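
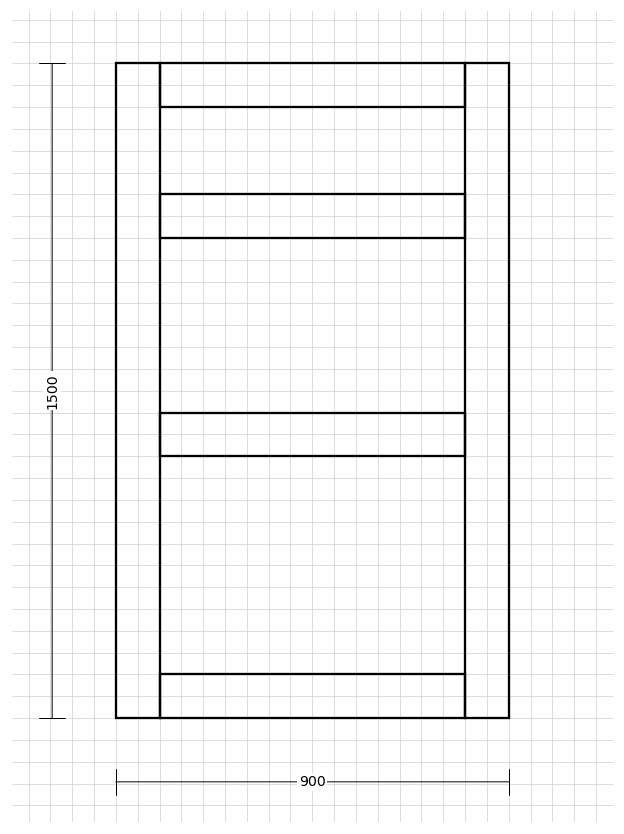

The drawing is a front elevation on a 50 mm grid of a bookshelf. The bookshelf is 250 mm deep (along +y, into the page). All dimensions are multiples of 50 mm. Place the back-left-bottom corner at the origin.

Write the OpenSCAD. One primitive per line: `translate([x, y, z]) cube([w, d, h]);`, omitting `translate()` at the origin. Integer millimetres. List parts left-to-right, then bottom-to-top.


cube([100, 250, 1500]);
translate([100, 0, 0]) cube([700, 250, 100]);
translate([100, 0, 600]) cube([700, 250, 100]);
translate([100, 0, 1100]) cube([700, 250, 100]);
translate([100, 0, 1400]) cube([700, 250, 100]);
translate([800, 0, 0]) cube([100, 250, 1500]);


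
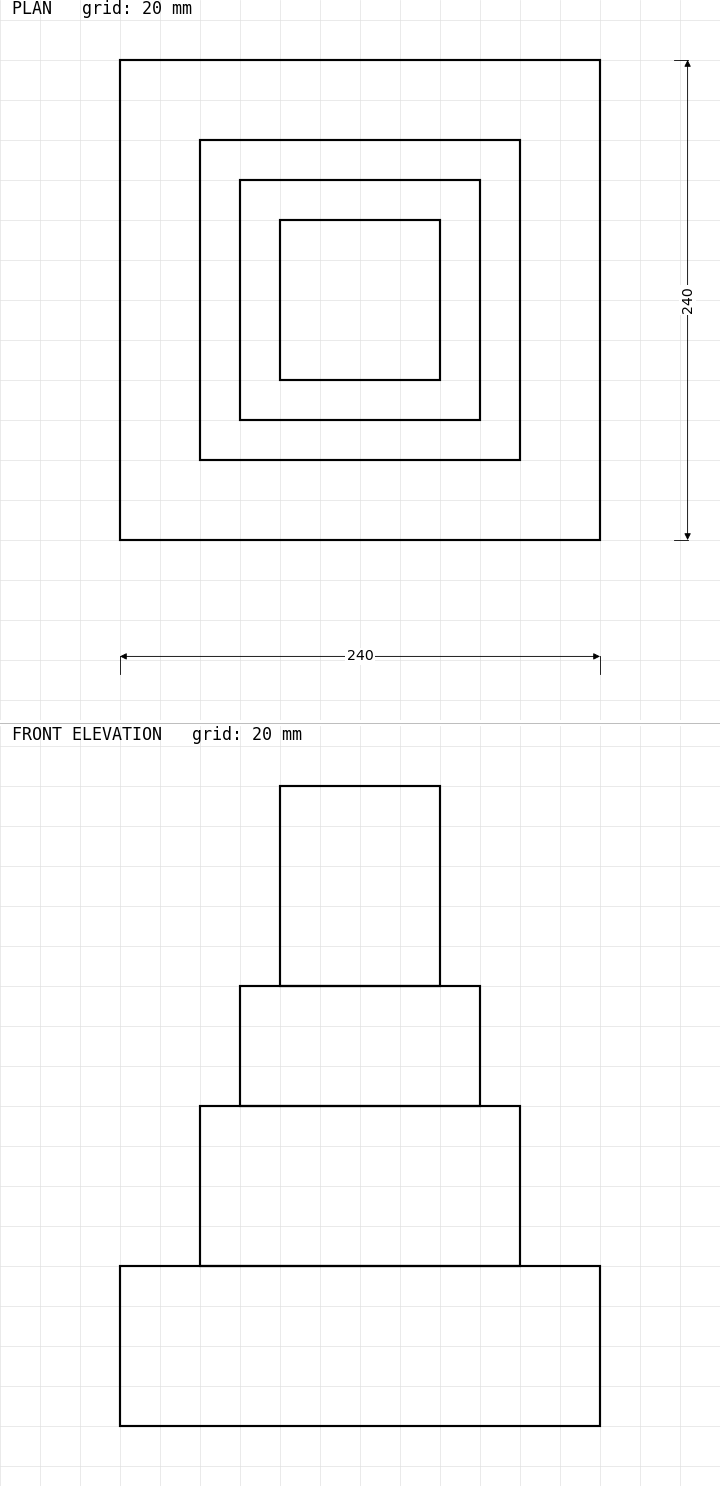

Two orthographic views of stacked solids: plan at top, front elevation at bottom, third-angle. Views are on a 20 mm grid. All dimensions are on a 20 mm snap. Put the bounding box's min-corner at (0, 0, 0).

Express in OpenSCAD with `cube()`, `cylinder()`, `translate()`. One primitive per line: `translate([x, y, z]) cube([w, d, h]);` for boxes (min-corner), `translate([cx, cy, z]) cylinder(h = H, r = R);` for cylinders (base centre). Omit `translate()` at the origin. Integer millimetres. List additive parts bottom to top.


cube([240, 240, 80]);
translate([40, 40, 80]) cube([160, 160, 80]);
translate([60, 60, 160]) cube([120, 120, 60]);
translate([80, 80, 220]) cube([80, 80, 100]);


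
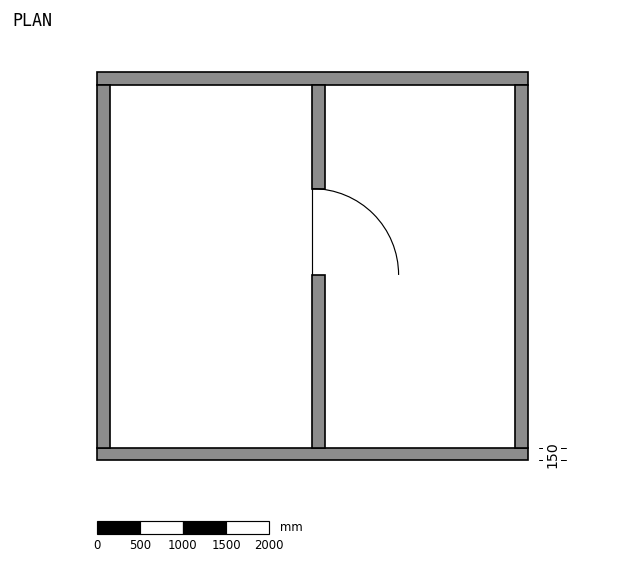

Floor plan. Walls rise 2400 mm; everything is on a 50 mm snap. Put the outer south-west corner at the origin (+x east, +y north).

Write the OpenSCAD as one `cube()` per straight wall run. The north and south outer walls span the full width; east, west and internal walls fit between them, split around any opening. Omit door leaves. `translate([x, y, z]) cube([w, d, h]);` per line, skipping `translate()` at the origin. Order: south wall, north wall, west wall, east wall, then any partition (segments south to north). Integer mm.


cube([5000, 150, 2400]);
translate([0, 4350, 0]) cube([5000, 150, 2400]);
translate([0, 150, 0]) cube([150, 4200, 2400]);
translate([4850, 150, 0]) cube([150, 4200, 2400]);
translate([2500, 150, 0]) cube([150, 2000, 2400]);
translate([2500, 3150, 0]) cube([150, 1200, 2400]);


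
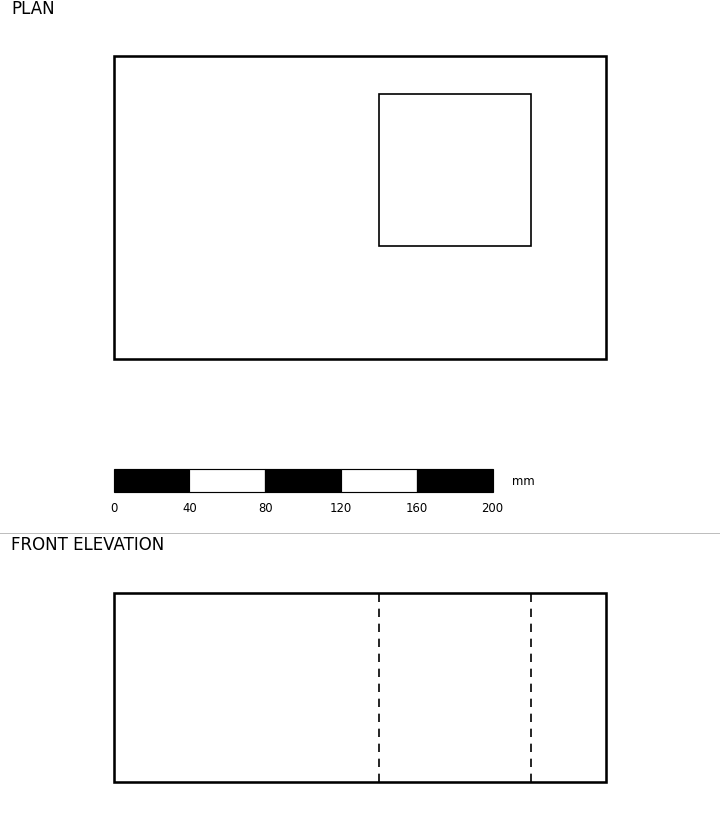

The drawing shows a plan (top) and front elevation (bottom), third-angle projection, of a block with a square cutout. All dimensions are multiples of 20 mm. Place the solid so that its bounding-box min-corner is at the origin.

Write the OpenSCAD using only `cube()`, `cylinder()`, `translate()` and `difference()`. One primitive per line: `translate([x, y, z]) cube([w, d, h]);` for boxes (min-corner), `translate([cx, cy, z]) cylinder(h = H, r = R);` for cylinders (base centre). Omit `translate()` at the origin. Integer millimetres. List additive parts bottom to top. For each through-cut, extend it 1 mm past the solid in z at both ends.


difference() {
  cube([260, 160, 100]);
  translate([140, 60, -1]) cube([80, 80, 102]);
}


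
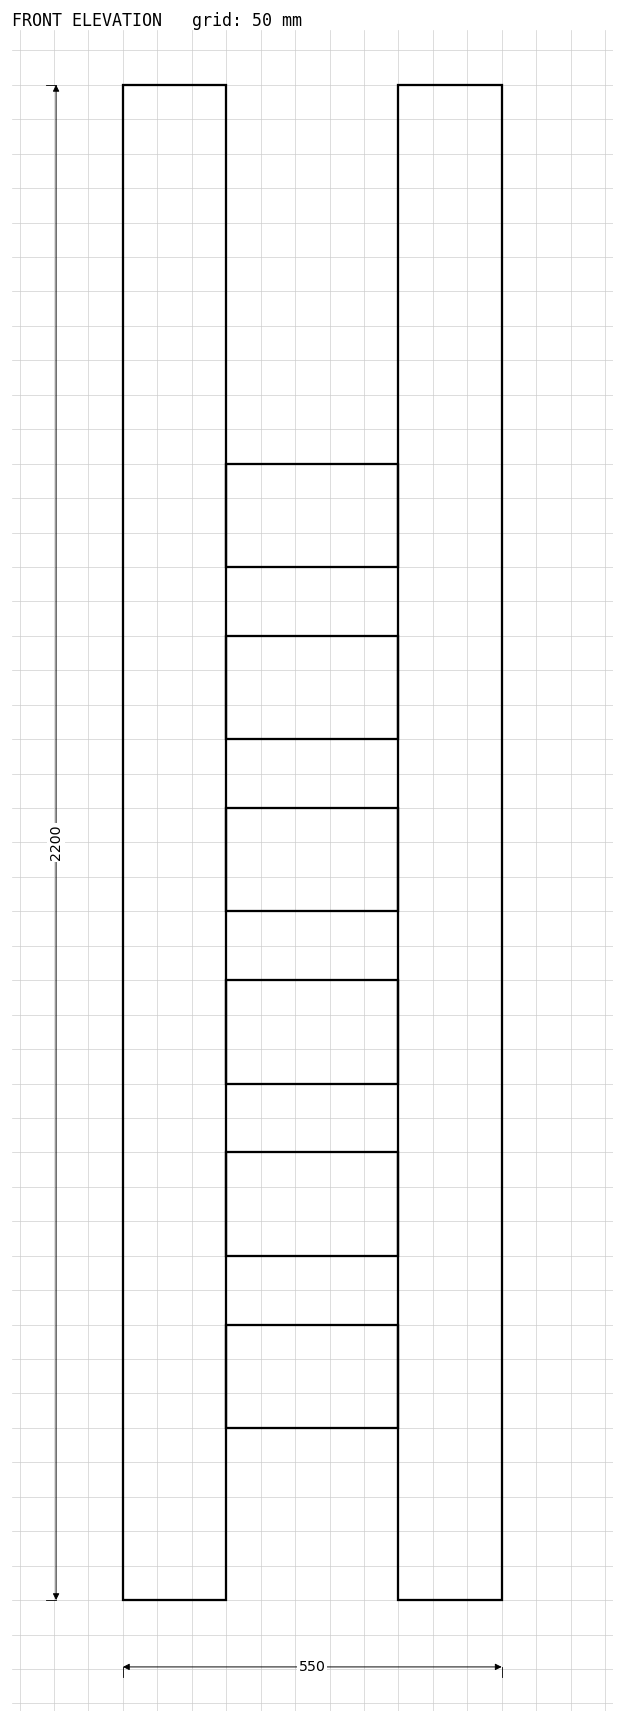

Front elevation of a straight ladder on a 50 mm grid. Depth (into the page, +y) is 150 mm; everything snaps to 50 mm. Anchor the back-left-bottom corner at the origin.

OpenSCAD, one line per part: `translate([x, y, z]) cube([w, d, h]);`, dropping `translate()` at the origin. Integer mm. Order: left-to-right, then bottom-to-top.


cube([150, 150, 2200]);
translate([150, 0, 250]) cube([250, 150, 150]);
translate([150, 0, 500]) cube([250, 150, 150]);
translate([150, 0, 750]) cube([250, 150, 150]);
translate([150, 0, 1000]) cube([250, 150, 150]);
translate([150, 0, 1250]) cube([250, 150, 150]);
translate([150, 0, 1500]) cube([250, 150, 150]);
translate([400, 0, 0]) cube([150, 150, 2200]);


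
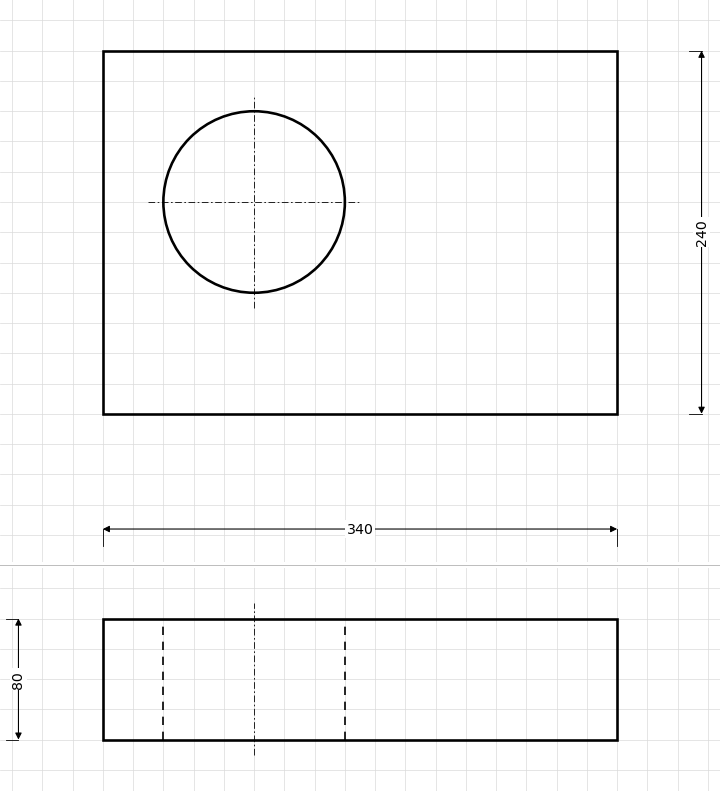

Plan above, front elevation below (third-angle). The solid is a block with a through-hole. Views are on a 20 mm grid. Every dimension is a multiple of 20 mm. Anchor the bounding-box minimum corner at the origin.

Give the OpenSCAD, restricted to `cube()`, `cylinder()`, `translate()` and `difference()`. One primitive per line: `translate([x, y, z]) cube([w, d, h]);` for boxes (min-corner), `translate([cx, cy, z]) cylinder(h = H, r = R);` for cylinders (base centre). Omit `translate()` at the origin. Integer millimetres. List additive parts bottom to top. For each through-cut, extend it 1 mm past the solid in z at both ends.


difference() {
  cube([340, 240, 80]);
  translate([100, 140, -1]) cylinder(h = 82, r = 60);
}


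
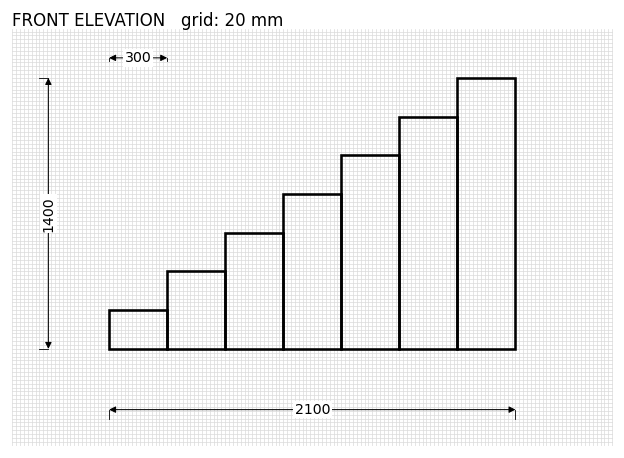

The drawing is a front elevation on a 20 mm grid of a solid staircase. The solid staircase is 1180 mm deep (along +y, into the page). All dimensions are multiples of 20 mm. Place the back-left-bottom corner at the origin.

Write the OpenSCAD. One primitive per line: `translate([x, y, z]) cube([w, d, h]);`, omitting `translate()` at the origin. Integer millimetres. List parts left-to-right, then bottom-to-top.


cube([300, 1180, 200]);
translate([300, 0, 0]) cube([300, 1180, 400]);
translate([600, 0, 0]) cube([300, 1180, 600]);
translate([900, 0, 0]) cube([300, 1180, 800]);
translate([1200, 0, 0]) cube([300, 1180, 1000]);
translate([1500, 0, 0]) cube([300, 1180, 1200]);
translate([1800, 0, 0]) cube([300, 1180, 1400]);


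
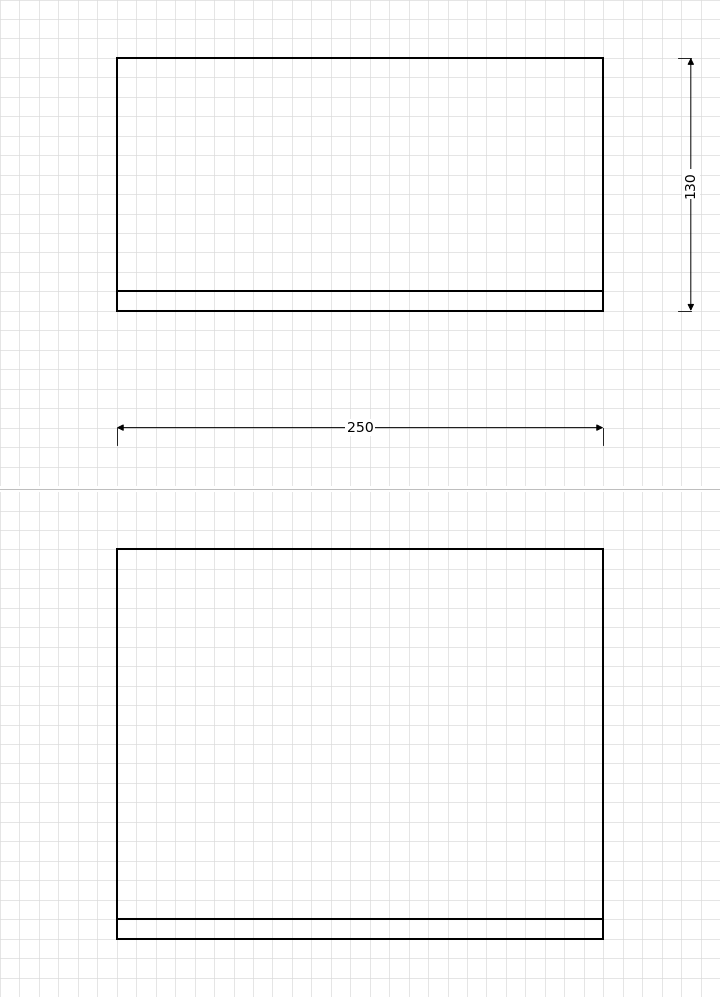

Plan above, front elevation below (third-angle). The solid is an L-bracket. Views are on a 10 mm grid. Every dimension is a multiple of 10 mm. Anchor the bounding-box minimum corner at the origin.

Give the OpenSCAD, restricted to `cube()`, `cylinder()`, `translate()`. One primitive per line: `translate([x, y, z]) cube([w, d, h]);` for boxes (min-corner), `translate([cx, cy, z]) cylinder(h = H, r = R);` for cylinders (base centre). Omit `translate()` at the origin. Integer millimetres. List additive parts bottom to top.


cube([250, 130, 10]);
translate([0, 0, 10]) cube([250, 10, 190]);


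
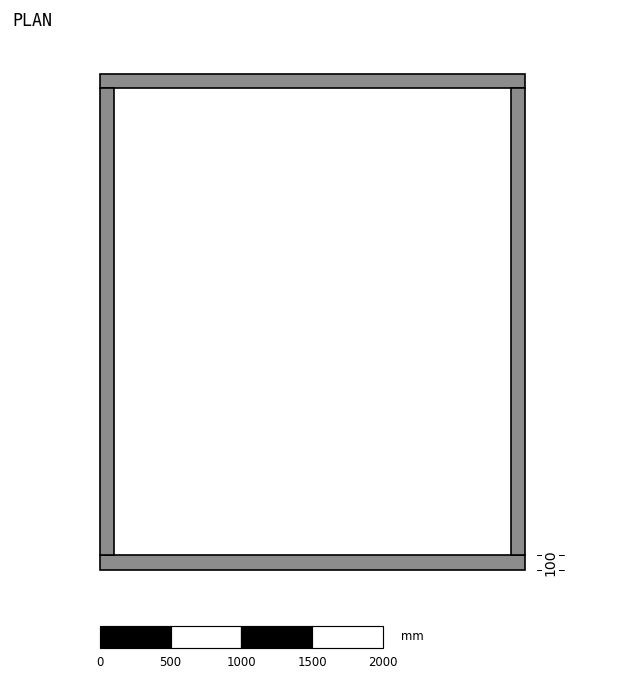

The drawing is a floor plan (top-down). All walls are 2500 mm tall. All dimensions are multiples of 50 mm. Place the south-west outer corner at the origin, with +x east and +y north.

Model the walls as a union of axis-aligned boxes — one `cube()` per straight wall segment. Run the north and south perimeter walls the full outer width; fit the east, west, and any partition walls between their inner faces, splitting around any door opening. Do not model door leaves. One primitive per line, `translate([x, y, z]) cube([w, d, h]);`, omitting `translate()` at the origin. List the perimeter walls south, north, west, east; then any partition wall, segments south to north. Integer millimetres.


cube([3000, 100, 2500]);
translate([0, 3400, 0]) cube([3000, 100, 2500]);
translate([0, 100, 0]) cube([100, 3300, 2500]);
translate([2900, 100, 0]) cube([100, 3300, 2500]);


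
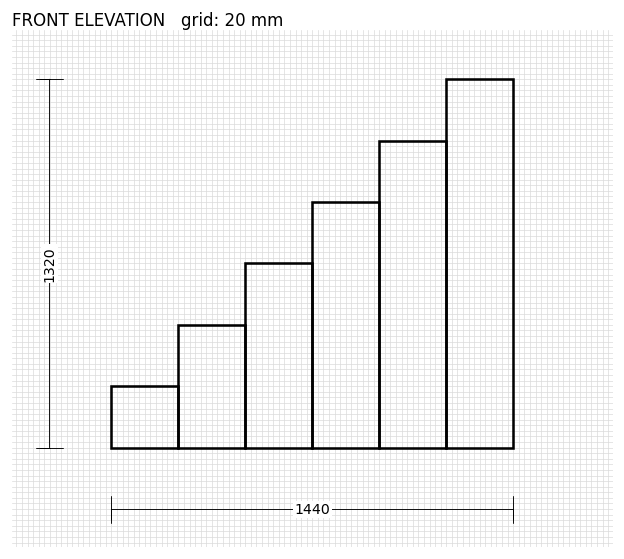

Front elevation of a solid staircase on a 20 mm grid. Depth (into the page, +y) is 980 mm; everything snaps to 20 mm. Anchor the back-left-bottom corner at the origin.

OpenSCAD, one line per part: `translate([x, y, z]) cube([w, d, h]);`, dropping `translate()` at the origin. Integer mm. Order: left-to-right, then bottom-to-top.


cube([240, 980, 220]);
translate([240, 0, 0]) cube([240, 980, 440]);
translate([480, 0, 0]) cube([240, 980, 660]);
translate([720, 0, 0]) cube([240, 980, 880]);
translate([960, 0, 0]) cube([240, 980, 1100]);
translate([1200, 0, 0]) cube([240, 980, 1320]);


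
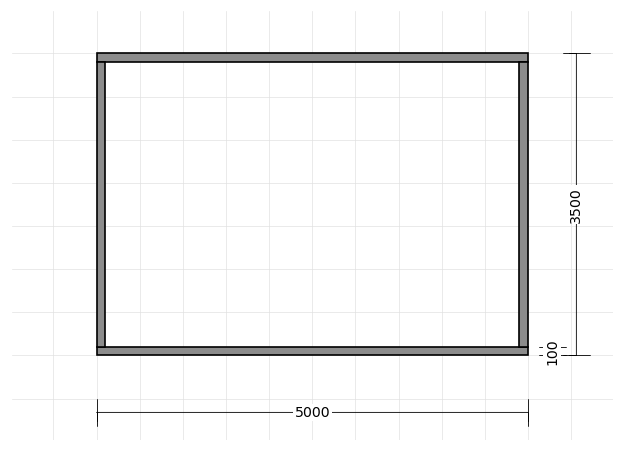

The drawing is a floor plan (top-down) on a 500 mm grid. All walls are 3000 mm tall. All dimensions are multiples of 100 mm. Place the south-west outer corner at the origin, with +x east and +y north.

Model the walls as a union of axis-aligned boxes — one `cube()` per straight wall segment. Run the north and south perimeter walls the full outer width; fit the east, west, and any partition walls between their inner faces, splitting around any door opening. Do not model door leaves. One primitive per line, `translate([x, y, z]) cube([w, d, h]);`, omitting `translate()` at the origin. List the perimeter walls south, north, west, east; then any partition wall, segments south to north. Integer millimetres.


cube([5000, 100, 3000]);
translate([0, 3400, 0]) cube([5000, 100, 3000]);
translate([0, 100, 0]) cube([100, 3300, 3000]);
translate([4900, 100, 0]) cube([100, 3300, 3000]);


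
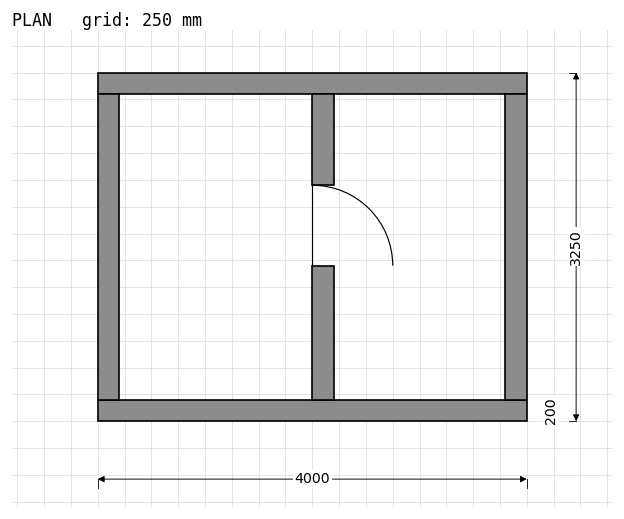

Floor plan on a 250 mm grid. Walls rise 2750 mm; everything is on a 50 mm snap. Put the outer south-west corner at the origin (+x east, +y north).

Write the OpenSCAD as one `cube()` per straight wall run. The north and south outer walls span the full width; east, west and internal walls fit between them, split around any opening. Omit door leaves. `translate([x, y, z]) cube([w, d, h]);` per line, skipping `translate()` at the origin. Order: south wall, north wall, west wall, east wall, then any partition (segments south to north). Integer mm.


cube([4000, 200, 2750]);
translate([0, 3050, 0]) cube([4000, 200, 2750]);
translate([0, 200, 0]) cube([200, 2850, 2750]);
translate([3800, 200, 0]) cube([200, 2850, 2750]);
translate([2000, 200, 0]) cube([200, 1250, 2750]);
translate([2000, 2200, 0]) cube([200, 850, 2750]);


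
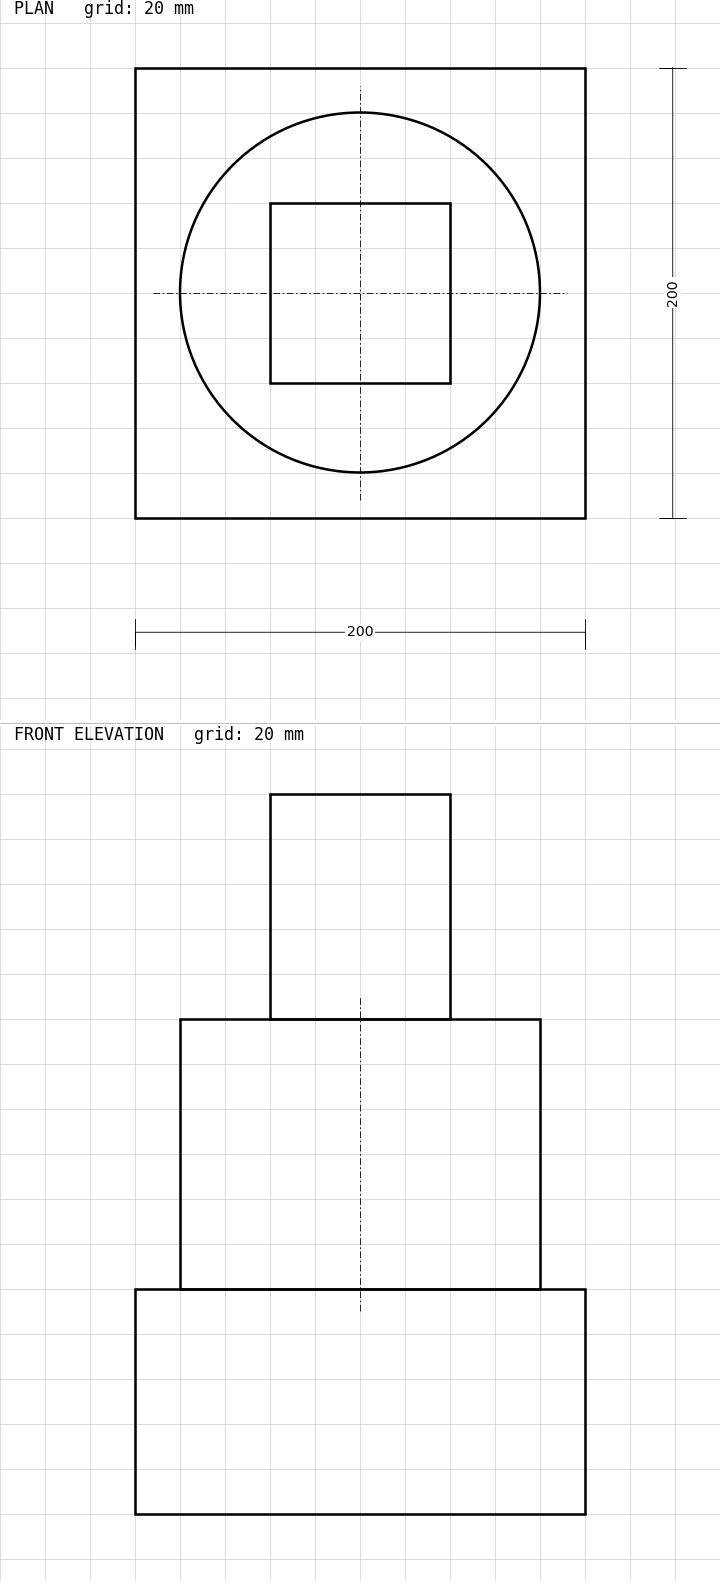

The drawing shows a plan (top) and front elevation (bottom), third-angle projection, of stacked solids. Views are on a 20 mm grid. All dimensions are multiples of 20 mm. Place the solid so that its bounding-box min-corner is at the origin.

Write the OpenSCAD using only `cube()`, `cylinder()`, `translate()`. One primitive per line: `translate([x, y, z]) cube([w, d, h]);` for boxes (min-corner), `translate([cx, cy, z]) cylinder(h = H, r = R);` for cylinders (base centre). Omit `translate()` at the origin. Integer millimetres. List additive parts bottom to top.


cube([200, 200, 100]);
translate([100, 100, 100]) cylinder(h = 120, r = 80);
translate([60, 60, 220]) cube([80, 80, 100]);


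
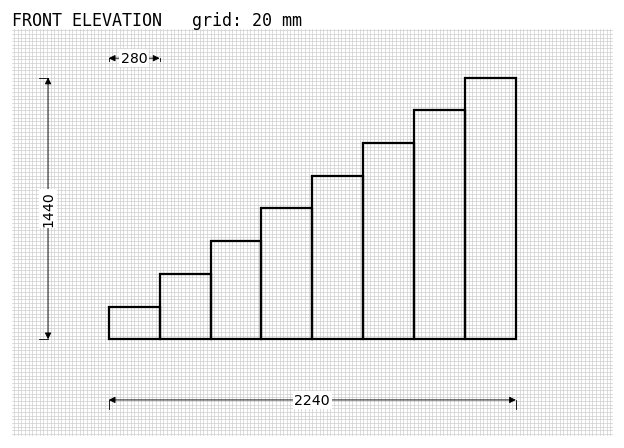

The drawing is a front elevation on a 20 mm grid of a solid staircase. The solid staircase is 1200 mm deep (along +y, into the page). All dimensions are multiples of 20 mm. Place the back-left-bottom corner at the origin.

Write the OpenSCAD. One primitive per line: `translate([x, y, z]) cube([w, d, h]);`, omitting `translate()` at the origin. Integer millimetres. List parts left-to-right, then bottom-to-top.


cube([280, 1200, 180]);
translate([280, 0, 0]) cube([280, 1200, 360]);
translate([560, 0, 0]) cube([280, 1200, 540]);
translate([840, 0, 0]) cube([280, 1200, 720]);
translate([1120, 0, 0]) cube([280, 1200, 900]);
translate([1400, 0, 0]) cube([280, 1200, 1080]);
translate([1680, 0, 0]) cube([280, 1200, 1260]);
translate([1960, 0, 0]) cube([280, 1200, 1440]);


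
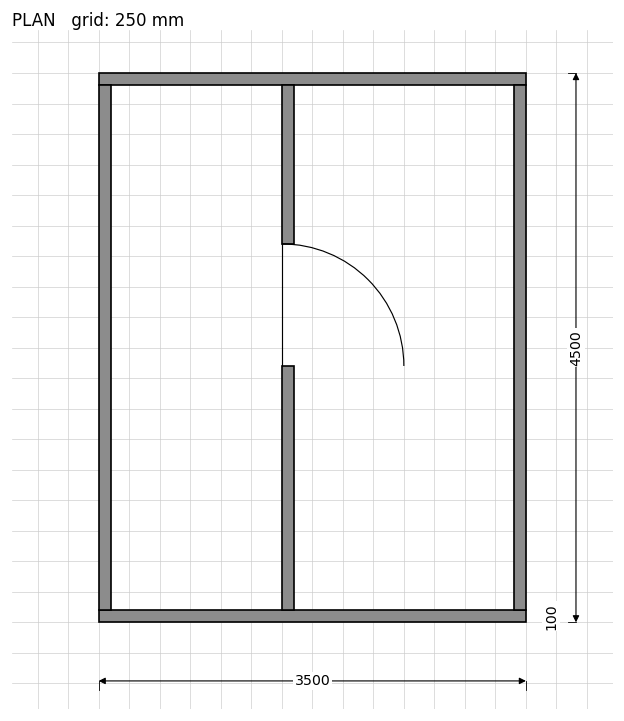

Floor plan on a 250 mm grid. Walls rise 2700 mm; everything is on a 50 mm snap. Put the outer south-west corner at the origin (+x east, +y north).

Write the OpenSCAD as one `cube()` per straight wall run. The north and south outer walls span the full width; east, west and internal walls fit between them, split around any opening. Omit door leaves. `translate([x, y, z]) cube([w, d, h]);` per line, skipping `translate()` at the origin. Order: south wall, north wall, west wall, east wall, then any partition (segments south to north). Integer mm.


cube([3500, 100, 2700]);
translate([0, 4400, 0]) cube([3500, 100, 2700]);
translate([0, 100, 0]) cube([100, 4300, 2700]);
translate([3400, 100, 0]) cube([100, 4300, 2700]);
translate([1500, 100, 0]) cube([100, 2000, 2700]);
translate([1500, 3100, 0]) cube([100, 1300, 2700]);


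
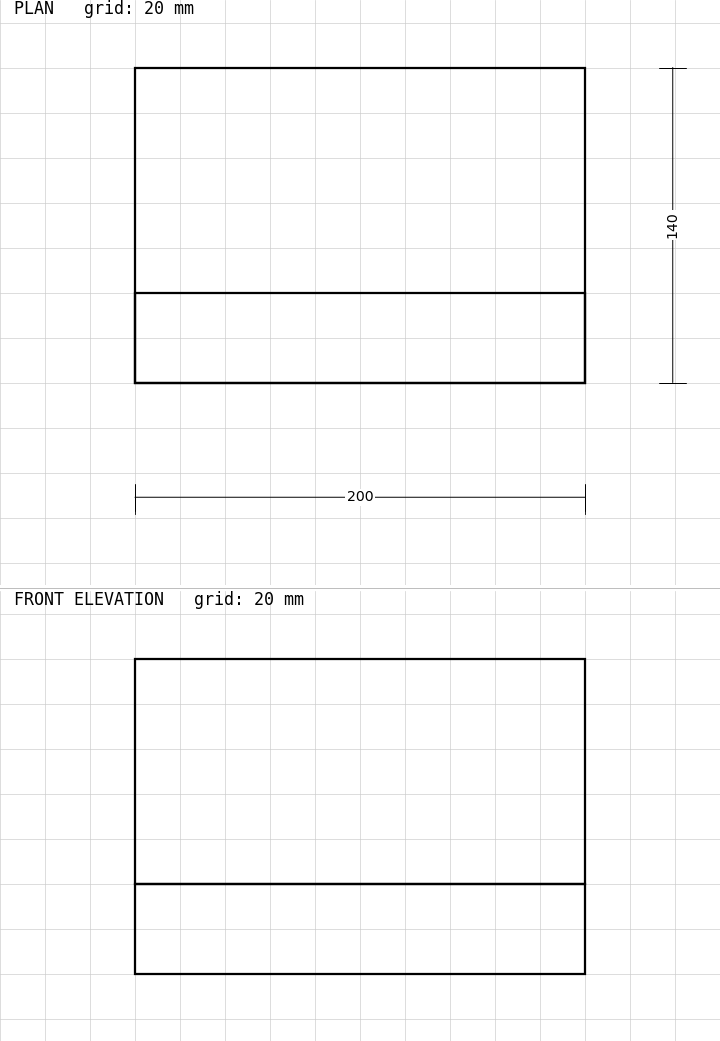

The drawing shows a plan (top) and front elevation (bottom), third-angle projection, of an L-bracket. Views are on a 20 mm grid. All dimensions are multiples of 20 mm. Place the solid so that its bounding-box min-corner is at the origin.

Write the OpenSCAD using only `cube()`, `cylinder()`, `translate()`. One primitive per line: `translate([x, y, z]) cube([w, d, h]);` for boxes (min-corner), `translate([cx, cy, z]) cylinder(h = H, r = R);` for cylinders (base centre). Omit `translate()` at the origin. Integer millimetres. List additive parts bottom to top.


cube([200, 140, 40]);
translate([0, 0, 40]) cube([200, 40, 100]);


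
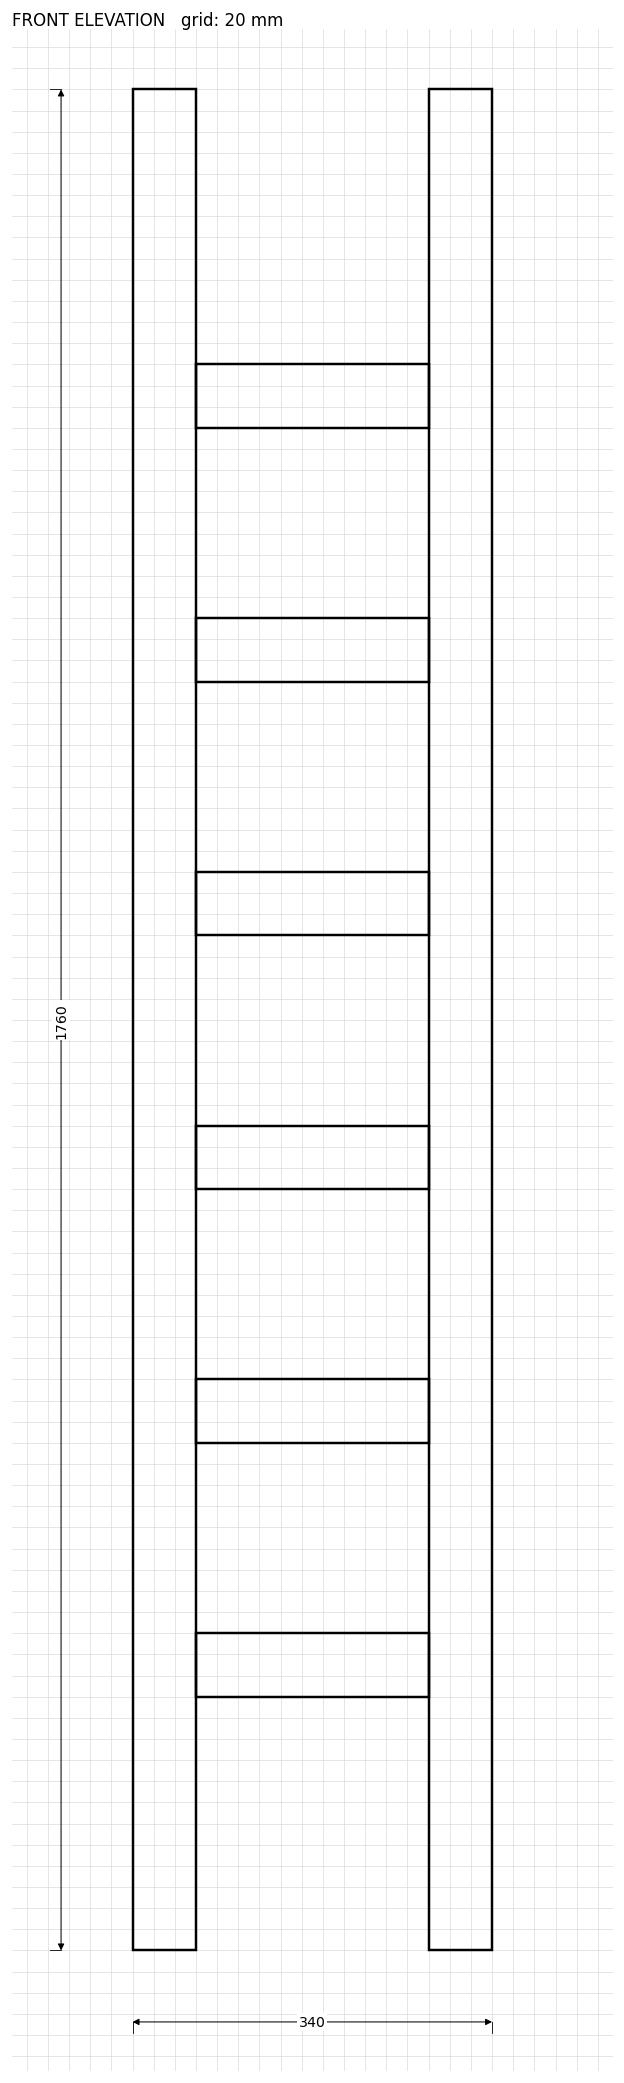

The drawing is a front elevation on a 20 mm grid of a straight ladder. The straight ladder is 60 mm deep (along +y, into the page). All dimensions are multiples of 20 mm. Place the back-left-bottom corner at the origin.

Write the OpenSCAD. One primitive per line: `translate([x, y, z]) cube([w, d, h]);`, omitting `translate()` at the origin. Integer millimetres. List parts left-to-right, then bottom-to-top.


cube([60, 60, 1760]);
translate([60, 0, 240]) cube([220, 60, 60]);
translate([60, 0, 480]) cube([220, 60, 60]);
translate([60, 0, 720]) cube([220, 60, 60]);
translate([60, 0, 960]) cube([220, 60, 60]);
translate([60, 0, 1200]) cube([220, 60, 60]);
translate([60, 0, 1440]) cube([220, 60, 60]);
translate([280, 0, 0]) cube([60, 60, 1760]);


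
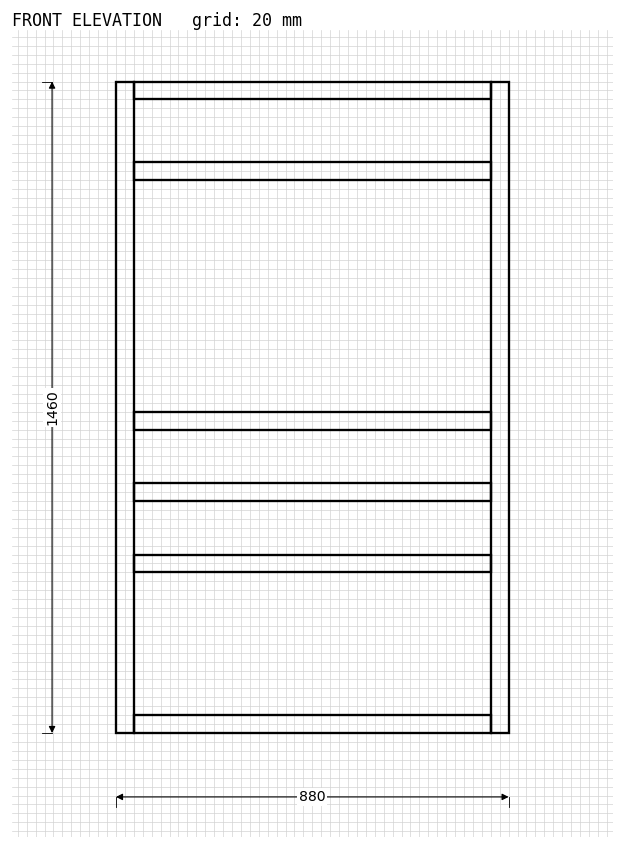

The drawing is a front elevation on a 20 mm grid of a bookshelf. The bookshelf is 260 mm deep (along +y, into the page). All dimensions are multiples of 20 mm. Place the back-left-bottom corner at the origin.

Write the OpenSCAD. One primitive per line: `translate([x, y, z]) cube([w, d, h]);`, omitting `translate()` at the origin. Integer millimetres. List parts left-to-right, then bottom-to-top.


cube([40, 260, 1460]);
translate([40, 0, 0]) cube([800, 260, 40]);
translate([40, 0, 360]) cube([800, 260, 40]);
translate([40, 0, 520]) cube([800, 260, 40]);
translate([40, 0, 680]) cube([800, 260, 40]);
translate([40, 0, 1240]) cube([800, 260, 40]);
translate([40, 0, 1420]) cube([800, 260, 40]);
translate([840, 0, 0]) cube([40, 260, 1460]);


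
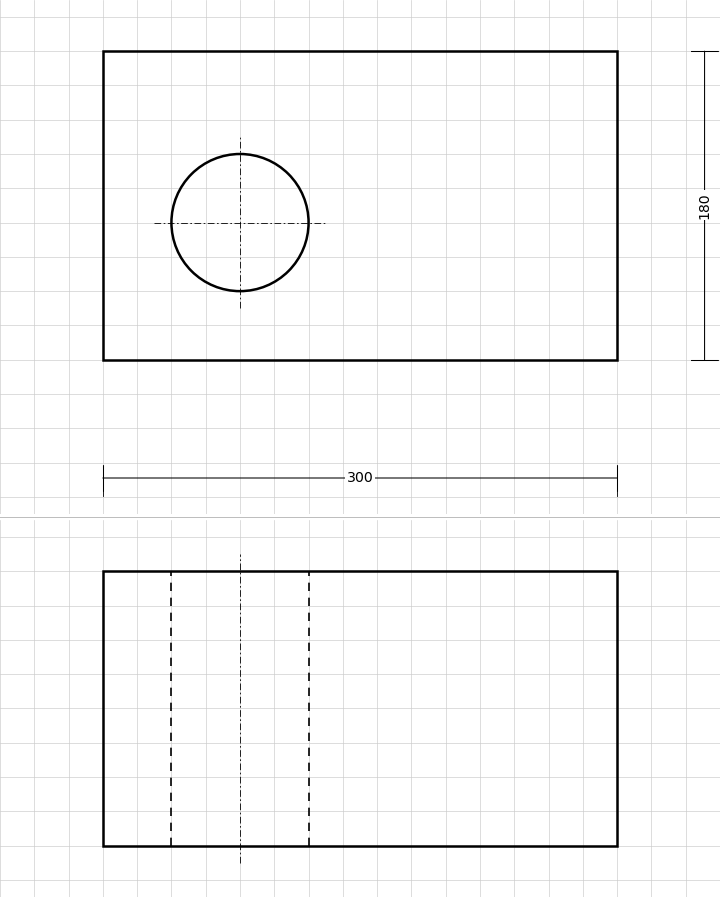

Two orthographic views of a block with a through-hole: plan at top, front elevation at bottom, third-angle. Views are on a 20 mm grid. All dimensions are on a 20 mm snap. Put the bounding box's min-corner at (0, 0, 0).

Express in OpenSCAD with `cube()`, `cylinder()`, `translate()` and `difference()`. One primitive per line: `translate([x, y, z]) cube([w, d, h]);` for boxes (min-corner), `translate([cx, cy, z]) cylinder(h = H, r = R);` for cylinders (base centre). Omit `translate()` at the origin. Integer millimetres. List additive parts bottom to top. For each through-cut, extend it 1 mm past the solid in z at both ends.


difference() {
  cube([300, 180, 160]);
  translate([80, 80, -1]) cylinder(h = 162, r = 40);
}


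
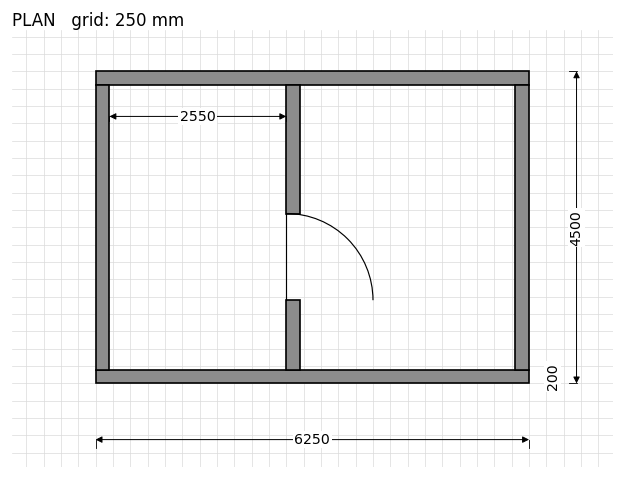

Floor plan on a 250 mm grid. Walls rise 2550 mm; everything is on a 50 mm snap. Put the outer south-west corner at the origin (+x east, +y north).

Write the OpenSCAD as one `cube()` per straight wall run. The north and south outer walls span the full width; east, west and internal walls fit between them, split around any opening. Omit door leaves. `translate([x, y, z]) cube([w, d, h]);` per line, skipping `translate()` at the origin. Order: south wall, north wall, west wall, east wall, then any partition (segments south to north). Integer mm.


cube([6250, 200, 2550]);
translate([0, 4300, 0]) cube([6250, 200, 2550]);
translate([0, 200, 0]) cube([200, 4100, 2550]);
translate([6050, 200, 0]) cube([200, 4100, 2550]);
translate([2750, 200, 0]) cube([200, 1000, 2550]);
translate([2750, 2450, 0]) cube([200, 1850, 2550]);


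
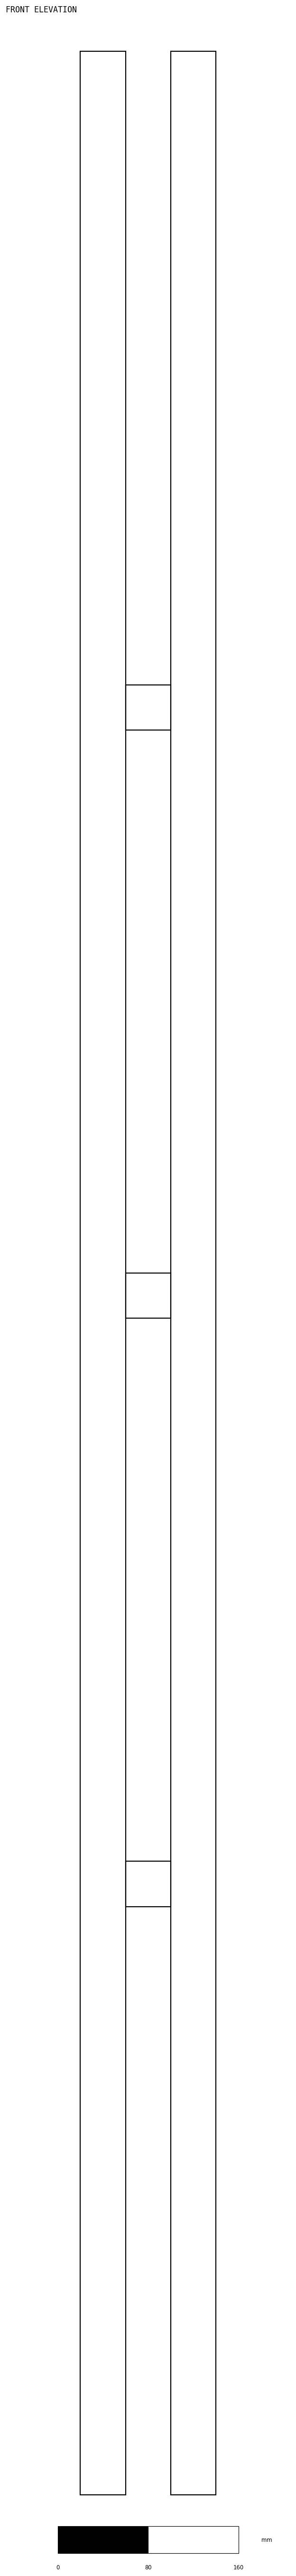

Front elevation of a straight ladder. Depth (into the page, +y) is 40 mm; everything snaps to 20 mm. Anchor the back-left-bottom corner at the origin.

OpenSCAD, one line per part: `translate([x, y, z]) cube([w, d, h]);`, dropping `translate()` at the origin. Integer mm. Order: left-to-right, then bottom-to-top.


cube([40, 40, 2160]);
translate([40, 0, 520]) cube([40, 40, 40]);
translate([40, 0, 1040]) cube([40, 40, 40]);
translate([40, 0, 1560]) cube([40, 40, 40]);
translate([80, 0, 0]) cube([40, 40, 2160]);


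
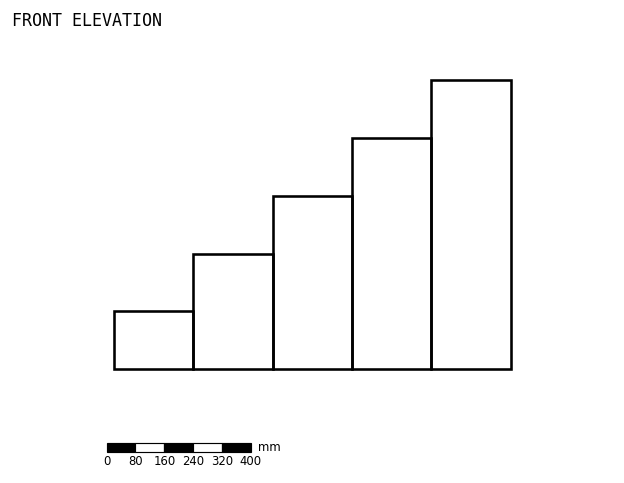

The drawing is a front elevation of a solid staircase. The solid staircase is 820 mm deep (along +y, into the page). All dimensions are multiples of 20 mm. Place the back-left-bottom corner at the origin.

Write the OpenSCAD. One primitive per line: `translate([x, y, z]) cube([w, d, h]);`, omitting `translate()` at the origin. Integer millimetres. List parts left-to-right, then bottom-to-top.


cube([220, 820, 160]);
translate([220, 0, 0]) cube([220, 820, 320]);
translate([440, 0, 0]) cube([220, 820, 480]);
translate([660, 0, 0]) cube([220, 820, 640]);
translate([880, 0, 0]) cube([220, 820, 800]);


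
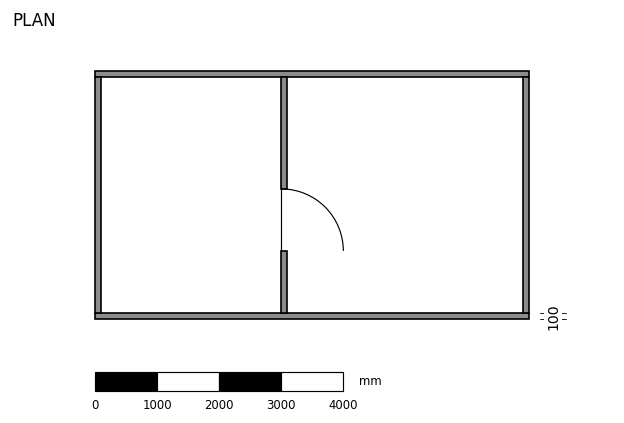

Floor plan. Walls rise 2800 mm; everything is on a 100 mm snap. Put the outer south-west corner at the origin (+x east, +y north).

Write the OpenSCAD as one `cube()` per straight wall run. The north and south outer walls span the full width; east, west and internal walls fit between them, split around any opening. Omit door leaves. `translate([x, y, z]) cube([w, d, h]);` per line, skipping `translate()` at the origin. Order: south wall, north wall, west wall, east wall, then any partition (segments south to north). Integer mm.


cube([7000, 100, 2800]);
translate([0, 3900, 0]) cube([7000, 100, 2800]);
translate([0, 100, 0]) cube([100, 3800, 2800]);
translate([6900, 100, 0]) cube([100, 3800, 2800]);
translate([3000, 100, 0]) cube([100, 1000, 2800]);
translate([3000, 2100, 0]) cube([100, 1800, 2800]);


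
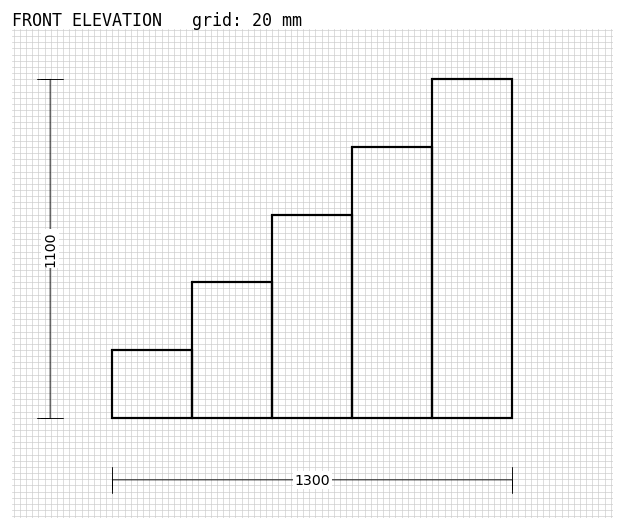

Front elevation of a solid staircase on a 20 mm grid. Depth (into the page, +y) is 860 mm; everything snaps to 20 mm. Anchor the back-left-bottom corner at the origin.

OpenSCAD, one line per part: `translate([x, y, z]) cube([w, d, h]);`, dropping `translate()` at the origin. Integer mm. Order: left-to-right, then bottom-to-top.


cube([260, 860, 220]);
translate([260, 0, 0]) cube([260, 860, 440]);
translate([520, 0, 0]) cube([260, 860, 660]);
translate([780, 0, 0]) cube([260, 860, 880]);
translate([1040, 0, 0]) cube([260, 860, 1100]);


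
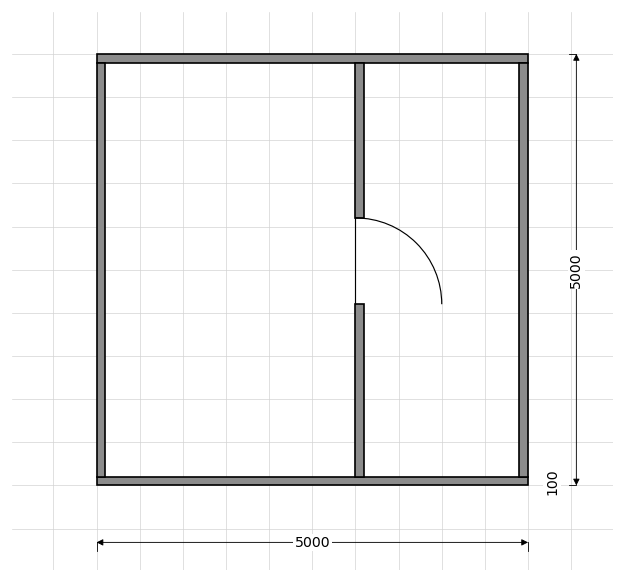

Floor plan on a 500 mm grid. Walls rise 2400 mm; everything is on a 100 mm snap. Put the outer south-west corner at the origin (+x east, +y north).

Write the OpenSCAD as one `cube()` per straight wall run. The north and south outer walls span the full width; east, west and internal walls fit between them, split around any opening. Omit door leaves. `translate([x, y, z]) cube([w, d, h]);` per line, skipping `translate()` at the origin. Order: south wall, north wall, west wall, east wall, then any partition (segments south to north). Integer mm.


cube([5000, 100, 2400]);
translate([0, 4900, 0]) cube([5000, 100, 2400]);
translate([0, 100, 0]) cube([100, 4800, 2400]);
translate([4900, 100, 0]) cube([100, 4800, 2400]);
translate([3000, 100, 0]) cube([100, 2000, 2400]);
translate([3000, 3100, 0]) cube([100, 1800, 2400]);


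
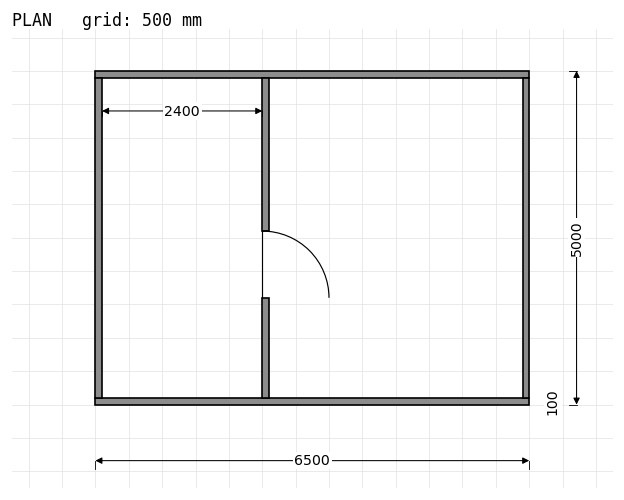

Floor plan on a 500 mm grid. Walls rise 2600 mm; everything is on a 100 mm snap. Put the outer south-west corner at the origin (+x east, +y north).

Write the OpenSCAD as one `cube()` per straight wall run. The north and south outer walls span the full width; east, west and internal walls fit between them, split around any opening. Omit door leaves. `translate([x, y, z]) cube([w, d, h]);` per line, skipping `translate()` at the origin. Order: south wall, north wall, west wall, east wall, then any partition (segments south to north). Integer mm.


cube([6500, 100, 2600]);
translate([0, 4900, 0]) cube([6500, 100, 2600]);
translate([0, 100, 0]) cube([100, 4800, 2600]);
translate([6400, 100, 0]) cube([100, 4800, 2600]);
translate([2500, 100, 0]) cube([100, 1500, 2600]);
translate([2500, 2600, 0]) cube([100, 2300, 2600]);


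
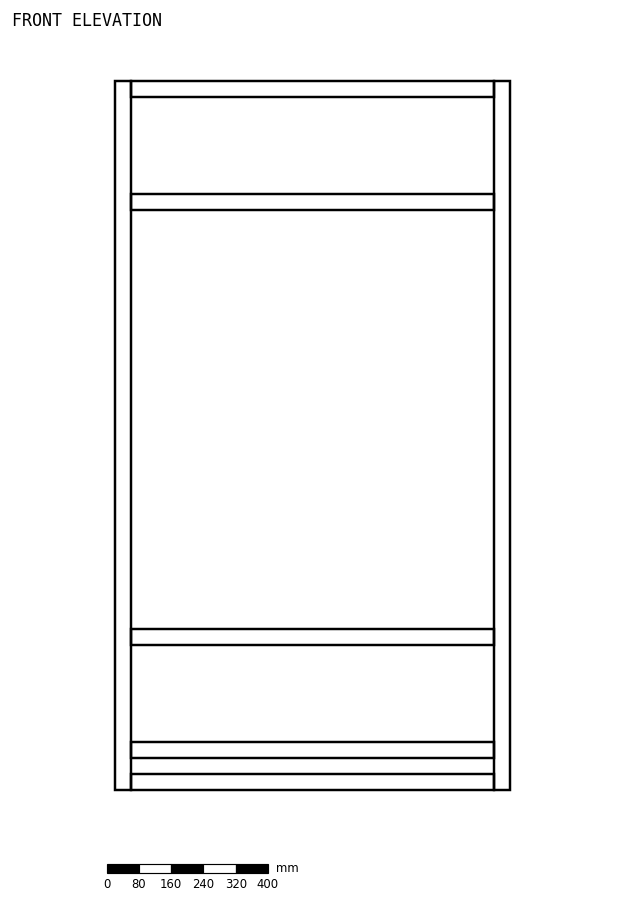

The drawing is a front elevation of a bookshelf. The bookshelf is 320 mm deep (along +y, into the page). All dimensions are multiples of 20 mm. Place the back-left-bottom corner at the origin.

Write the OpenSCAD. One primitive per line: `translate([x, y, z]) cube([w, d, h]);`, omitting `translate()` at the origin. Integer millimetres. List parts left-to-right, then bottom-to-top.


cube([40, 320, 1760]);
translate([40, 0, 0]) cube([900, 320, 40]);
translate([40, 0, 80]) cube([900, 320, 40]);
translate([40, 0, 360]) cube([900, 320, 40]);
translate([40, 0, 1440]) cube([900, 320, 40]);
translate([40, 0, 1720]) cube([900, 320, 40]);
translate([940, 0, 0]) cube([40, 320, 1760]);


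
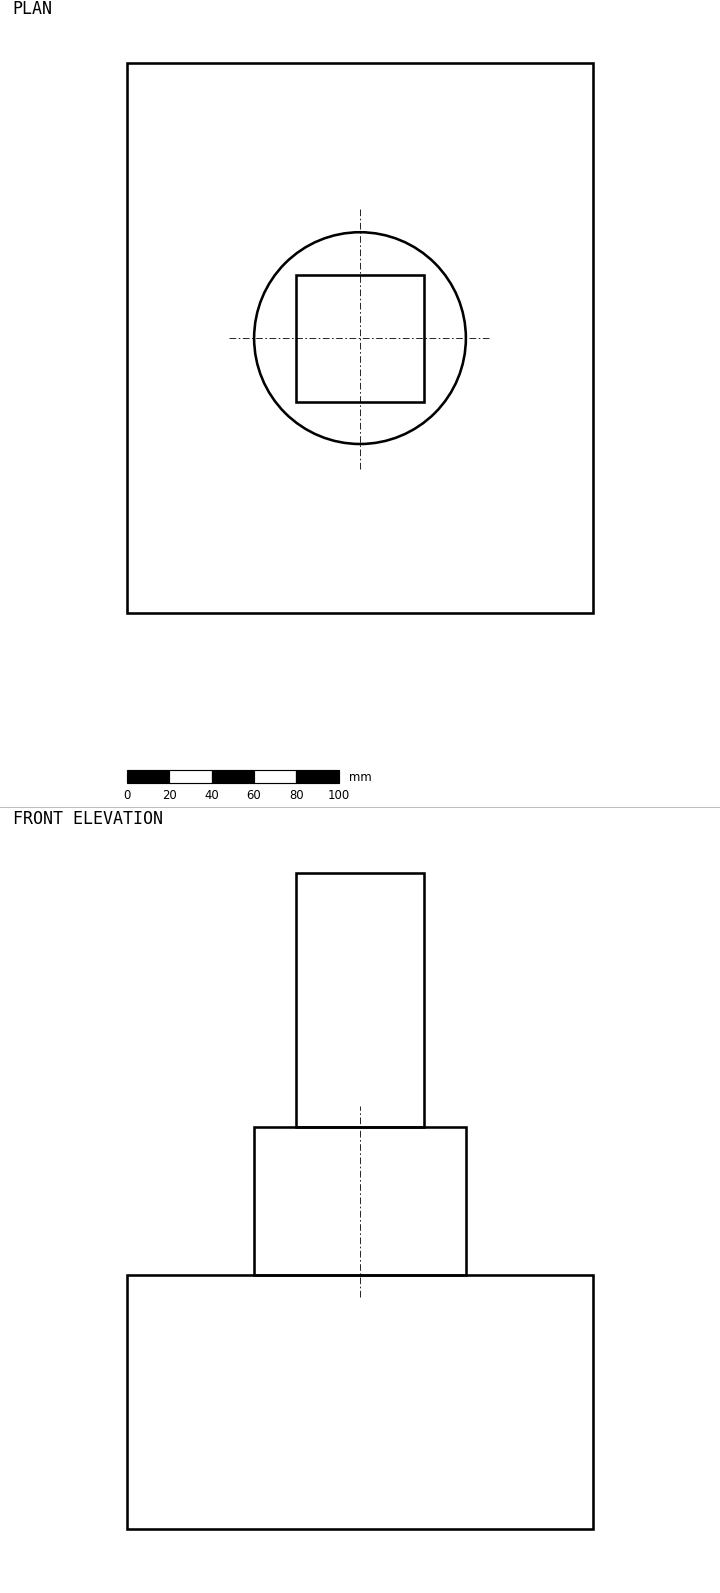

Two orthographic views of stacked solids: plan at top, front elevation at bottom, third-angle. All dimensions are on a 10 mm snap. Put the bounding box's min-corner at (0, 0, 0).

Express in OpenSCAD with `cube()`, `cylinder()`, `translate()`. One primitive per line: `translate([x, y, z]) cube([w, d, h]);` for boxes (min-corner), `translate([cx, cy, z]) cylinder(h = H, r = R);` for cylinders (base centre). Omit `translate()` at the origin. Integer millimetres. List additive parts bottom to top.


cube([220, 260, 120]);
translate([110, 130, 120]) cylinder(h = 70, r = 50);
translate([80, 100, 190]) cube([60, 60, 120]);


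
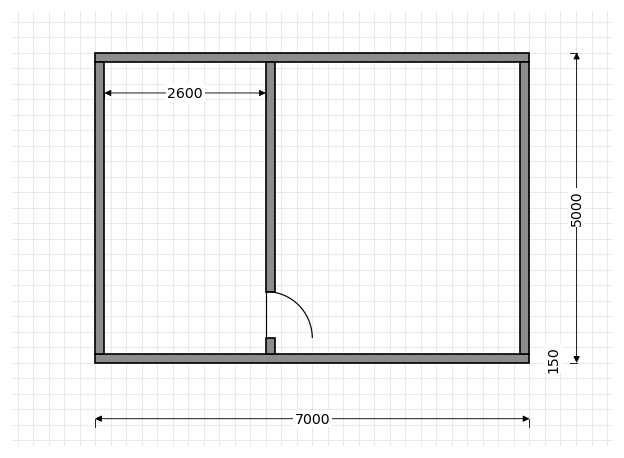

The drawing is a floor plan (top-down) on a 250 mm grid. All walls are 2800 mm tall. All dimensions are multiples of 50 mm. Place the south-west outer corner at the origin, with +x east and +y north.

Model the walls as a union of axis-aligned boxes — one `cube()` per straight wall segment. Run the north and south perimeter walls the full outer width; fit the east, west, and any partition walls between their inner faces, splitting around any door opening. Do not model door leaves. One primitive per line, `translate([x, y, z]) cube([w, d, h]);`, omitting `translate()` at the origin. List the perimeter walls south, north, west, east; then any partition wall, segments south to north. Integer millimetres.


cube([7000, 150, 2800]);
translate([0, 4850, 0]) cube([7000, 150, 2800]);
translate([0, 150, 0]) cube([150, 4700, 2800]);
translate([6850, 150, 0]) cube([150, 4700, 2800]);
translate([2750, 150, 0]) cube([150, 250, 2800]);
translate([2750, 1150, 0]) cube([150, 3700, 2800]);


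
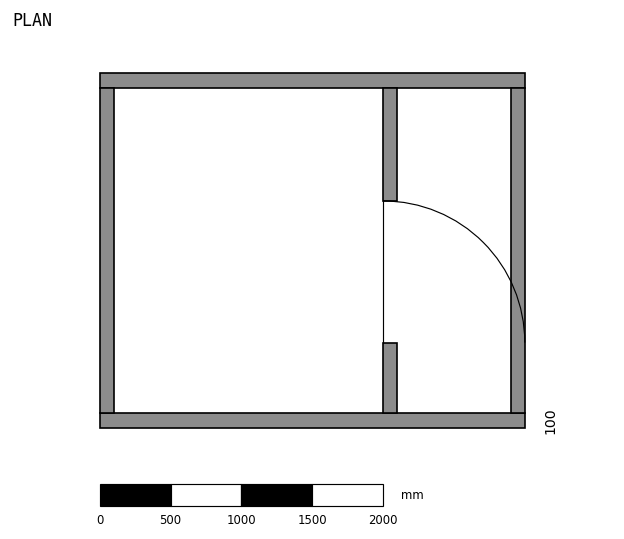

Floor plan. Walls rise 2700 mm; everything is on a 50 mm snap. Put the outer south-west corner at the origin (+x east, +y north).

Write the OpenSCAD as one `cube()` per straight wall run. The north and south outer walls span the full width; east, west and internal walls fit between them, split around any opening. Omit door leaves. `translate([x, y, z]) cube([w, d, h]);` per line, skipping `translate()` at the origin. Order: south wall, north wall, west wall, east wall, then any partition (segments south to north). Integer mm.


cube([3000, 100, 2700]);
translate([0, 2400, 0]) cube([3000, 100, 2700]);
translate([0, 100, 0]) cube([100, 2300, 2700]);
translate([2900, 100, 0]) cube([100, 2300, 2700]);
translate([2000, 100, 0]) cube([100, 500, 2700]);
translate([2000, 1600, 0]) cube([100, 800, 2700]);


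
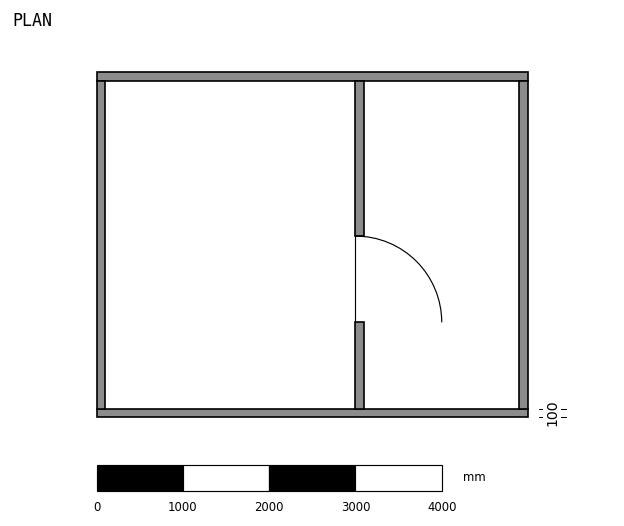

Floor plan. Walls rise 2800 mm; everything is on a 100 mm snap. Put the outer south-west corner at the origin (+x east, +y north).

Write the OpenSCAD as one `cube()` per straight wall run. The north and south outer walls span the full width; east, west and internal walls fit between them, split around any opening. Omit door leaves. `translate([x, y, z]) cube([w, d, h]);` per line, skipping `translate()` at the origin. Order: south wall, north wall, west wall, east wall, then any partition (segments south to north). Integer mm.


cube([5000, 100, 2800]);
translate([0, 3900, 0]) cube([5000, 100, 2800]);
translate([0, 100, 0]) cube([100, 3800, 2800]);
translate([4900, 100, 0]) cube([100, 3800, 2800]);
translate([3000, 100, 0]) cube([100, 1000, 2800]);
translate([3000, 2100, 0]) cube([100, 1800, 2800]);


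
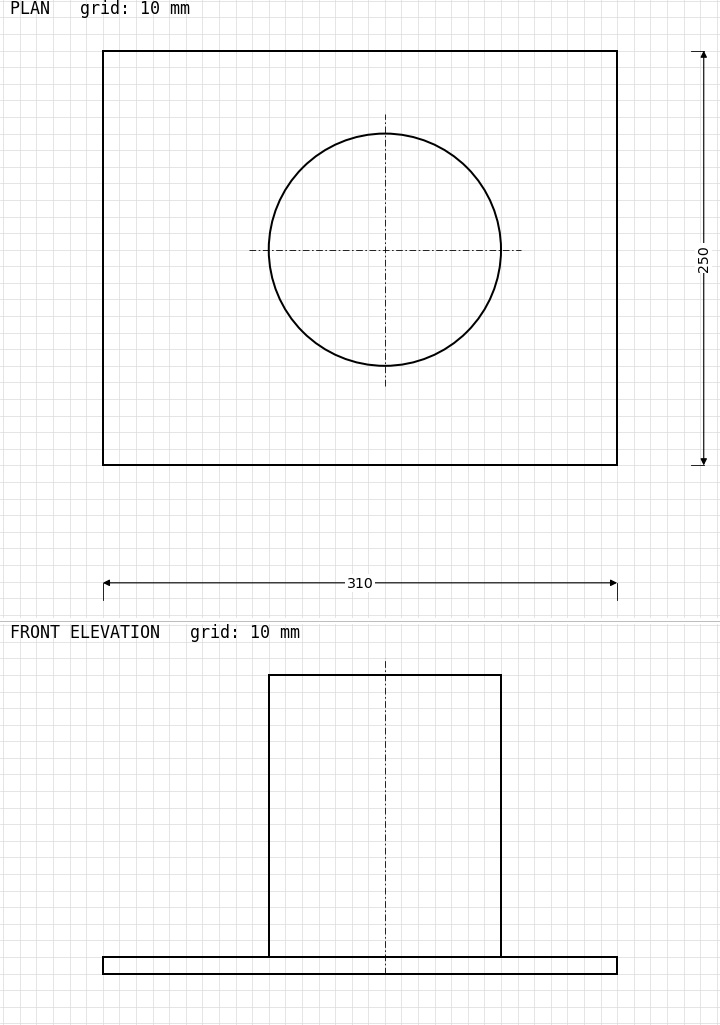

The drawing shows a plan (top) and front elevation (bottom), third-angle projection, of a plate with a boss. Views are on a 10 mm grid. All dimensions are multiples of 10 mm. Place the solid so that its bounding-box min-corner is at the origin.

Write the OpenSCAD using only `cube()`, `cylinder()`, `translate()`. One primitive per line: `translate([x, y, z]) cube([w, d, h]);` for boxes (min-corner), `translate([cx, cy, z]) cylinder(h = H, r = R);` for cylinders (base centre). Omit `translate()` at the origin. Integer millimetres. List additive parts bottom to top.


cube([310, 250, 10]);
translate([170, 130, 10]) cylinder(h = 170, r = 70);


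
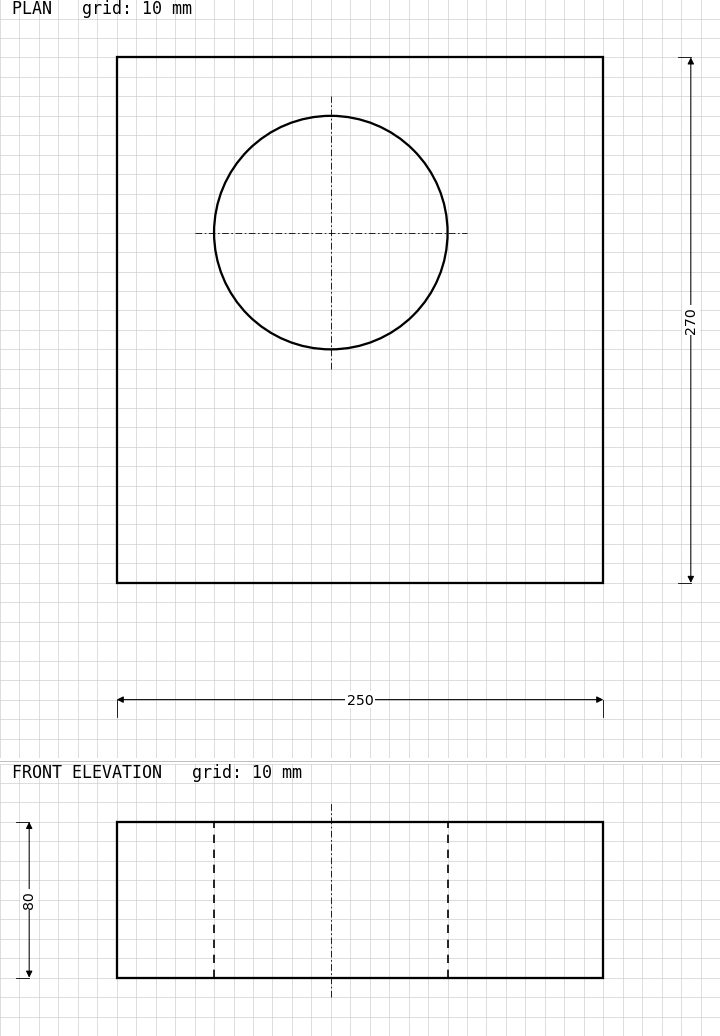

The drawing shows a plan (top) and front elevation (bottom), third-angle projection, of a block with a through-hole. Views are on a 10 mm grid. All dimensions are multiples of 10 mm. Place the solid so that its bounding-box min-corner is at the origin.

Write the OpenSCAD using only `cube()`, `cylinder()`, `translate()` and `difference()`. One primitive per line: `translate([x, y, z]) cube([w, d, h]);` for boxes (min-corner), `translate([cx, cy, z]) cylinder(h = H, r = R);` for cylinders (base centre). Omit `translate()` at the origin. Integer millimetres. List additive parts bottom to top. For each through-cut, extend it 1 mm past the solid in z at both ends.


difference() {
  cube([250, 270, 80]);
  translate([110, 180, -1]) cylinder(h = 82, r = 60);
}


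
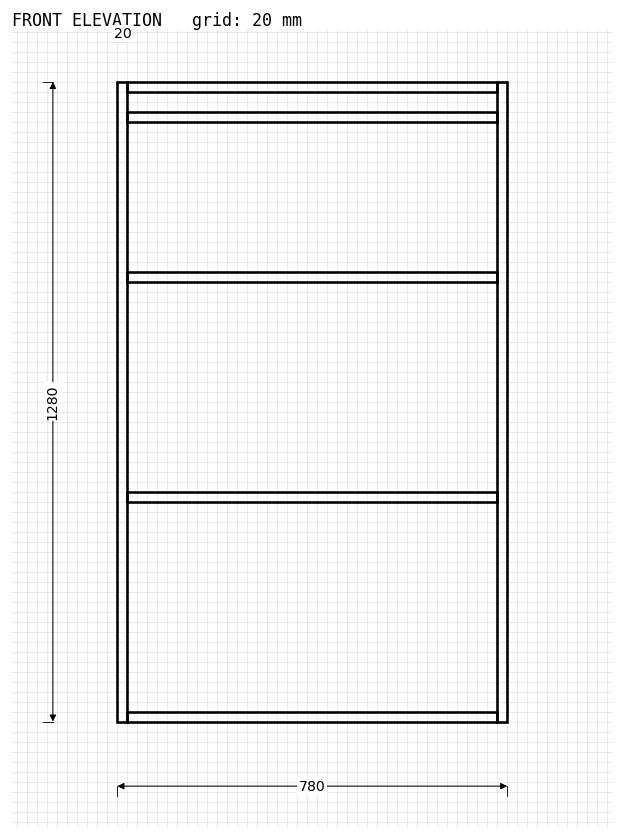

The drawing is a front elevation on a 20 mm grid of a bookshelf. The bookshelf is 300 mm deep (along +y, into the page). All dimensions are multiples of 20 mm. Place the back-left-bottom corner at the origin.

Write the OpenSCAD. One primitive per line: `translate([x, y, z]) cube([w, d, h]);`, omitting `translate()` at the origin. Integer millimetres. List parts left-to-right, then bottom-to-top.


cube([20, 300, 1280]);
translate([20, 0, 0]) cube([740, 300, 20]);
translate([20, 0, 440]) cube([740, 300, 20]);
translate([20, 0, 880]) cube([740, 300, 20]);
translate([20, 0, 1200]) cube([740, 300, 20]);
translate([20, 0, 1260]) cube([740, 300, 20]);
translate([760, 0, 0]) cube([20, 300, 1280]);


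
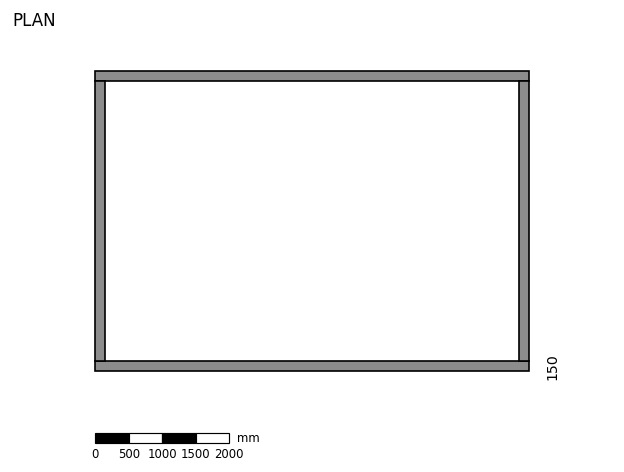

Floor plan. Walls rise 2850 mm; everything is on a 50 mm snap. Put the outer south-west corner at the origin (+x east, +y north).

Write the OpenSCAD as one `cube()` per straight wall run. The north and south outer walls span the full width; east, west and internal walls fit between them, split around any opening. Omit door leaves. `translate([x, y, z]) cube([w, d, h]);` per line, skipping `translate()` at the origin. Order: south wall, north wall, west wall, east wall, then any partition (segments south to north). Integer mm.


cube([6500, 150, 2850]);
translate([0, 4350, 0]) cube([6500, 150, 2850]);
translate([0, 150, 0]) cube([150, 4200, 2850]);
translate([6350, 150, 0]) cube([150, 4200, 2850]);


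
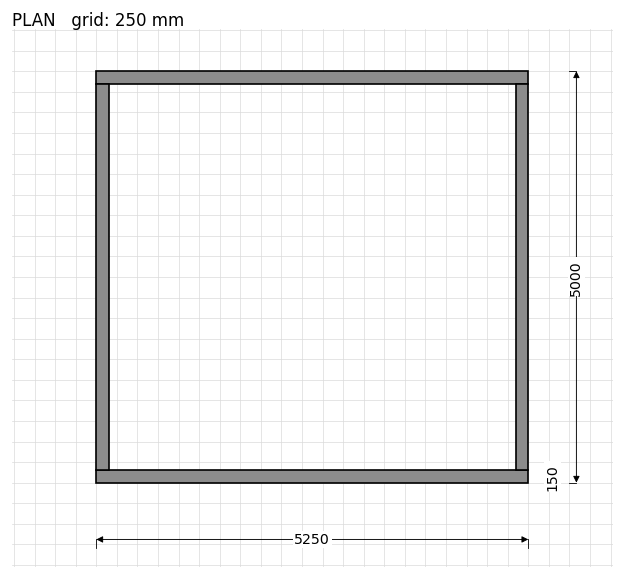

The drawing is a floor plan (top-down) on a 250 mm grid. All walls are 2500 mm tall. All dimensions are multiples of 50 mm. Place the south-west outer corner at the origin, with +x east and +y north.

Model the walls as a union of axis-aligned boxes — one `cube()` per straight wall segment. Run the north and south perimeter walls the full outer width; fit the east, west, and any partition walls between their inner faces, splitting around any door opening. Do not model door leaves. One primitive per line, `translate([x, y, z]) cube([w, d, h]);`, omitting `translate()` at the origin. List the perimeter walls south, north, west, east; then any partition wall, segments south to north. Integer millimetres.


cube([5250, 150, 2500]);
translate([0, 4850, 0]) cube([5250, 150, 2500]);
translate([0, 150, 0]) cube([150, 4700, 2500]);
translate([5100, 150, 0]) cube([150, 4700, 2500]);


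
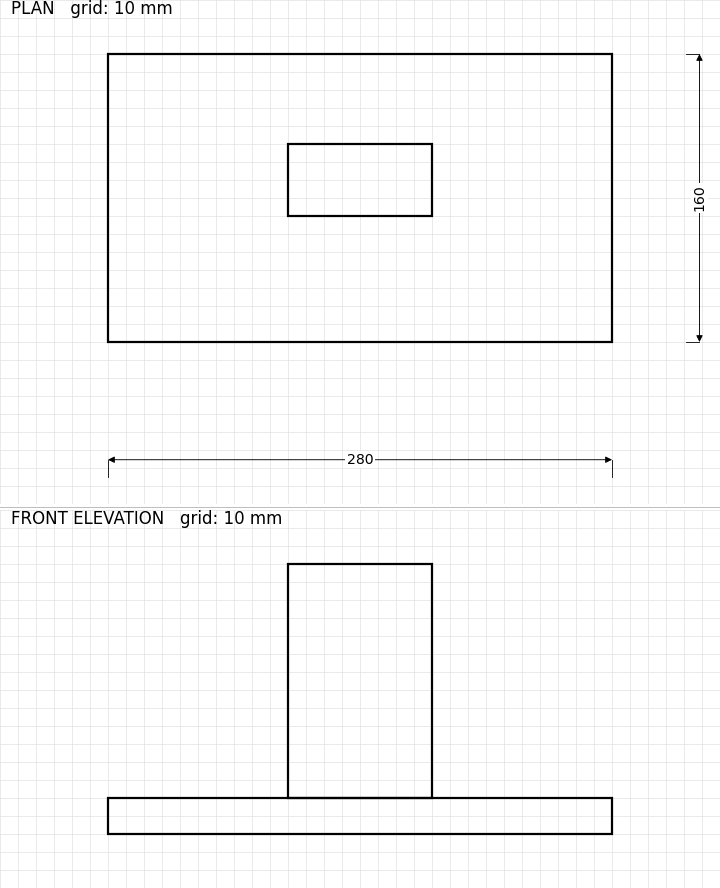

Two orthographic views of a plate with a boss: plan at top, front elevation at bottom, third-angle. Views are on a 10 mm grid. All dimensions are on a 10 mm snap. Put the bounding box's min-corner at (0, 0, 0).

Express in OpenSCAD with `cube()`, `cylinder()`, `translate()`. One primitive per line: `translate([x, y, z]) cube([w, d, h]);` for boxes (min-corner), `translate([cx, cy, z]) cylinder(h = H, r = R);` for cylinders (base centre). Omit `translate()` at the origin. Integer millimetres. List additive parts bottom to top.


cube([280, 160, 20]);
translate([100, 70, 20]) cube([80, 40, 130]);


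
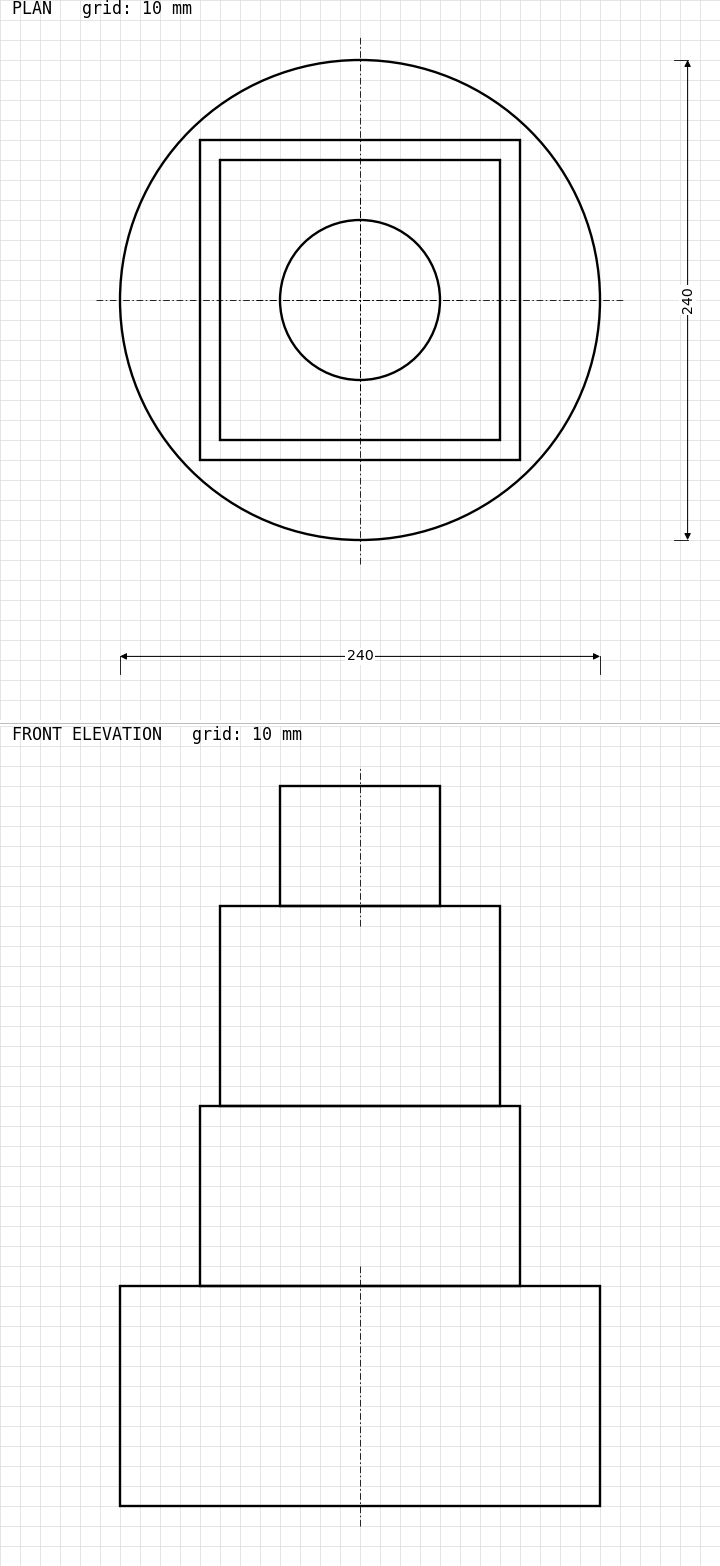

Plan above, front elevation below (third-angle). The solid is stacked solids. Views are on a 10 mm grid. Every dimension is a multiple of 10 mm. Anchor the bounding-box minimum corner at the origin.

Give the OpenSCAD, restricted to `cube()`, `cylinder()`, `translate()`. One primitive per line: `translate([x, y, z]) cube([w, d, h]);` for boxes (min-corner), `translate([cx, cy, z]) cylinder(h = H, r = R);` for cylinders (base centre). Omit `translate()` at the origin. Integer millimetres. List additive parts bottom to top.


translate([120, 120, 0]) cylinder(h = 110, r = 120);
translate([40, 40, 110]) cube([160, 160, 90]);
translate([50, 50, 200]) cube([140, 140, 100]);
translate([120, 120, 300]) cylinder(h = 60, r = 40);
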